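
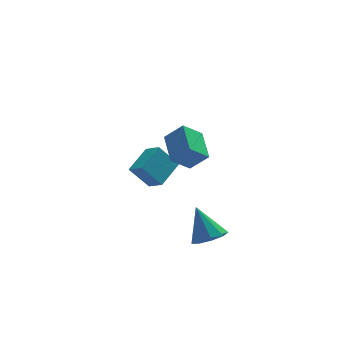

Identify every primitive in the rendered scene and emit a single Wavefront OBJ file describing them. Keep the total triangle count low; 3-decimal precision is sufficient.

v -2.902 -1.716 3.252
v -2.016 -2.099 4.21
v -2.698 0.086 3.782
v -1.812 -0.296 4.74
v -1.828 -1.564 2.32
v -0.942 -1.946 3.278
v -1.624 0.239 2.85
v -0.738 -0.144 3.808
v -1.215 -2.984 -2.177
v -0.724 -2.17 -2.548
v -1.625 -1.956 -0.463
v -1.399 -2.144 -2.725
v -1.987 -2.51 -2.646
v -2.214 -3.098 -2.347
v -1.974 -3.633 -1.969
v -1.379 -3.864 -1.688
v -0.707 -3.683 -1.636
v -0.273 -3.175 -1.837
v -0.28 -2.578 -2.197
v -3.606 3.721 -1.129
v -3.143 2.818 -0.453
v -2.316 4.846 -0.511
v -1.852 3.942 0.166
v -2.608 3.278 -2.406
v -2.144 2.374 -1.729
v -1.317 4.402 -1.787
v -0.854 3.499 -1.111
f 2 4 1
f 5 2 1
f 1 4 3
f 3 5 1
f 2 8 4
f 6 2 5
f 6 8 2
f 4 8 3
f 7 5 3
f 3 8 7
f 7 6 5
f 8 6 7
f 10 9 12
f 10 12 11
f 12 9 13
f 12 13 11
f 13 9 14
f 13 14 11
f 14 9 15
f 14 15 11
f 15 9 16
f 15 16 11
f 16 9 17
f 16 17 11
f 17 9 18
f 17 18 11
f 18 9 19
f 18 19 11
f 19 9 10
f 19 10 11
f 21 23 20
f 24 21 20
f 20 23 22
f 22 24 20
f 21 27 23
f 25 21 24
f 25 27 21
f 23 27 22
f 26 24 22
f 22 27 26
f 26 25 24
f 27 25 26



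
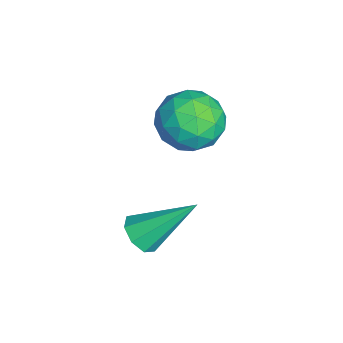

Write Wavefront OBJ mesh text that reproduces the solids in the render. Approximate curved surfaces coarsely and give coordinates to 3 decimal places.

v -0.843 -0.282 -2.057
v -0.287 -0.519 -1.792
v -0.837 1.222 -0.723
v -0.199 -0.189 -2.164
v -0.487 0.087 -2.474
v -0.985 0.147 -2.539
v -1.399 -0.044 -2.322
v -1.488 -0.374 -1.95
v -1.199 -0.65 -1.641
v -0.702 -0.71 -1.575
v -4.551 1.437 0.534
v -3.955 2.092 -0.052
v -3.585 0.108 0.032
v -2.989 0.763 -0.554
v -2.95 0.815 0.506
v -3.547 1.637 0.816
v -3.993 0.563 -0.836
v -4.59 1.385 -0.526
v -3.61 1.552 -0.899
v -2.965 1.707 -0.07
v -4.575 0.493 0.05
v -3.93 0.648 0.879
v -4.338 1.881 0.285
v -3.202 0.319 -0.305
v -3.179 0.349 0.318
v -2.829 0.734 -0.027
v -4.098 1.614 0.795
v -3.747 1.999 0.451
v -3.157 1.248 0.779
v -3.793 0.201 -0.471
v -3.442 0.586 -0.815
v -4.711 1.466 0.007
v -4.361 1.851 -0.338
v -4.383 0.952 -0.799
v -3.785 1.949 -0.557
v -3.217 1.167 -0.852
v -3.807 1.05 -1.018
v -4.158 1.533 -0.836
v -3.406 2.04 -0.07
v -2.838 1.259 -0.365
v -2.815 1.289 0.258
v -3.166 1.772 0.44
v -3.203 1.723 -0.568
v -4.702 0.941 0.345
v -4.134 0.16 0.05
v -4.374 0.428 -0.46
v -4.725 0.911 -0.278
v -4.323 1.033 0.832
v -3.755 0.251 0.537
v -3.382 0.667 0.816
v -3.733 1.15 0.998
v -4.337 0.477 0.548
f 2 1 4
f 2 4 3
f 4 1 5
f 4 5 3
f 5 1 6
f 5 6 3
f 6 1 7
f 6 7 3
f 7 1 8
f 7 8 3
f 8 1 9
f 8 9 3
f 9 1 10
f 9 10 3
f 10 1 2
f 10 2 3
f 11 48 27
f 48 22 51
f 27 51 16
f 48 51 27
f 11 27 23
f 27 16 28
f 23 28 12
f 27 28 23
f 11 23 32
f 23 12 33
f 32 33 18
f 23 33 32
f 11 32 44
f 32 18 47
f 44 47 21
f 32 47 44
f 11 44 48
f 44 21 52
f 48 52 22
f 44 52 48
f 12 28 39
f 28 16 42
f 39 42 20
f 28 42 39
f 16 51 29
f 51 22 50
f 29 50 15
f 51 50 29
f 22 52 49
f 52 21 45
f 49 45 13
f 52 45 49
f 21 47 46
f 47 18 34
f 46 34 17
f 47 34 46
f 18 33 38
f 33 12 35
f 38 35 19
f 33 35 38
f 14 40 26
f 40 20 41
f 26 41 15
f 40 41 26
f 14 26 24
f 26 15 25
f 24 25 13
f 26 25 24
f 14 24 31
f 24 13 30
f 31 30 17
f 24 30 31
f 14 31 36
f 31 17 37
f 36 37 19
f 31 37 36
f 14 36 40
f 36 19 43
f 40 43 20
f 36 43 40
f 15 41 29
f 41 20 42
f 29 42 16
f 41 42 29
f 13 25 49
f 25 15 50
f 49 50 22
f 25 50 49
f 17 30 46
f 30 13 45
f 46 45 21
f 30 45 46
f 19 37 38
f 37 17 34
f 38 34 18
f 37 34 38
f 20 43 39
f 43 19 35
f 39 35 12
f 43 35 39



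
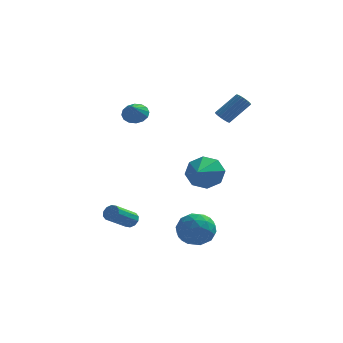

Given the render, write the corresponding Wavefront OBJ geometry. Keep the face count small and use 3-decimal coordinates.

v 0.93 -1.473 0.247
v 1.533 -1.231 1.045
v 0.81 -3.107 0.833
v 0.769 -1.119 1.2
v 0.098 -1.215 0.797
v -0.085 -1.462 0.071
v 0.326 -1.716 -0.552
v 1.091 -1.827 -0.707
v 1.761 -1.731 -0.304
v 1.944 -1.484 0.422
v 0.574 -2.013 -2.55
v 1.39 -2.681 -2.352
v 0.05 -3.039 -3.848
v 0.866 -3.707 -3.65
v 0.059 -3.622 -2.948
v 0.383 -2.988 -2.146
v 1.057 -2.732 -4.054
v 1.381 -2.098 -3.252
v 1.688 -3.125 -3.281
v 1.072 -3.675 -2.598
v 0.368 -2.045 -3.602
v -0.248 -2.595 -2.919
v 1.028 -2.257 -2.337
v 0.412 -3.463 -3.863
v -0.062 -3.413 -3.45
v 0.417 -3.806 -3.334
v 0.436 -2.438 -2.216
v 0.916 -2.83 -2.099
v 0.134 -3.383 -2.45
v 0.524 -2.89 -4.101
v 1.004 -3.282 -3.984
v 1.023 -1.914 -2.866
v 1.502 -2.307 -2.75
v 1.306 -2.337 -3.75
v 1.683 -2.911 -2.767
v 1.375 -3.513 -3.53
v 1.487 -2.941 -3.767
v 1.677 -2.568 -3.296
v 1.32 -3.234 -2.365
v 1.012 -3.837 -3.128
v 0.538 -3.787 -2.715
v 0.729 -3.414 -2.244
v 1.496 -3.495 -2.911
v 0.428 -1.883 -3.072
v 0.12 -2.486 -3.835
v 0.711 -2.306 -3.956
v 0.902 -1.933 -3.485
v 0.065 -2.207 -2.67
v -0.243 -2.809 -3.433
v -0.237 -3.152 -2.904
v -0.047 -2.779 -2.433
v -0.056 -2.225 -3.289
v 1.239 2.144 2.835
v 1.638 2.007 2.567
v 2.621 2.738 3.658
v 2.221 2.876 3.925
v 1.592 2.192 2.484
v 2.575 2.923 3.575
v 1.485 2.369 2.462
v 2.468 3.1 3.553
v 1.336 2.507 2.504
v 2.318 3.238 3.595
v 1.169 2.582 2.604
v 2.152 3.314 3.695
v 1.015 2.582 2.743
v 1.997 3.313 3.834
v 0.899 2.506 2.898
v 1.882 3.237 3.989
v 0.842 2.367 3.042
v 1.825 3.098 4.133
v 0.854 2.19 3.151
v 1.836 2.921 4.241
v 0.932 2.005 3.204
v 1.915 2.736 4.295
v 1.063 1.844 3.194
v 2.046 2.575 4.285
v 1.225 1.735 3.121
v 2.207 2.466 4.212
v 1.389 1.697 2.999
v 2.371 2.428 4.09
v 1.527 1.736 2.849
v 2.509 2.467 3.94
v 1.615 1.846 2.696
v 2.597 2.577 3.787
v -2.877 -1.175 -3.376
v -2.44 -1.433 -3.327
v -3.205 -2.563 -2.436
v -3.643 -2.305 -2.484
v -2.46 -1.23 -3.087
v -3.226 -2.36 -2.196
v -2.64 -1.006 -2.957
v -3.405 -2.135 -2.066
v -2.91 -0.846 -2.987
v -3.675 -1.976 -2.096
v -3.168 -0.812 -3.166
v -3.933 -1.942 -2.274
v -3.315 -0.917 -3.424
v -4.08 -2.047 -2.533
v -3.294 -1.12 -3.664
v -4.06 -2.25 -2.773
v -3.115 -1.345 -3.794
v -3.88 -2.474 -2.903
v -2.845 -1.504 -3.764
v -3.61 -2.634 -2.873
v -2.587 -1.538 -3.586
v -3.352 -2.668 -2.694
v -3.331 2.431 2.783
v -2.641 2.263 2.616
v -3.349 1.649 3.497
v -2.615 2.517 2.894
v -2.781 2.748 3.143
v -3.094 2.894 3.296
v -3.471 2.916 3.31
v -3.811 2.808 3.184
v -4.022 2.6 2.95
v -4.047 2.346 2.671
v -3.881 2.115 2.422
v -3.568 1.969 2.27
v -3.191 1.947 2.255
v -2.852 2.054 2.382
f 2 1 4
f 2 4 3
f 4 1 5
f 4 5 3
f 5 1 6
f 5 6 3
f 6 1 7
f 6 7 3
f 7 1 8
f 7 8 3
f 8 1 9
f 8 9 3
f 9 1 10
f 9 10 3
f 10 1 2
f 10 2 3
f 11 48 27
f 48 22 51
f 27 51 16
f 48 51 27
f 11 27 23
f 27 16 28
f 23 28 12
f 27 28 23
f 11 23 32
f 23 12 33
f 32 33 18
f 23 33 32
f 11 32 44
f 32 18 47
f 44 47 21
f 32 47 44
f 11 44 48
f 44 21 52
f 48 52 22
f 44 52 48
f 12 28 39
f 28 16 42
f 39 42 20
f 28 42 39
f 16 51 29
f 51 22 50
f 29 50 15
f 51 50 29
f 22 52 49
f 52 21 45
f 49 45 13
f 52 45 49
f 21 47 46
f 47 18 34
f 46 34 17
f 47 34 46
f 18 33 38
f 33 12 35
f 38 35 19
f 33 35 38
f 14 40 26
f 40 20 41
f 26 41 15
f 40 41 26
f 14 26 24
f 26 15 25
f 24 25 13
f 26 25 24
f 14 24 31
f 24 13 30
f 31 30 17
f 24 30 31
f 14 31 36
f 31 17 37
f 36 37 19
f 31 37 36
f 14 36 40
f 36 19 43
f 40 43 20
f 36 43 40
f 15 41 29
f 41 20 42
f 29 42 16
f 41 42 29
f 13 25 49
f 25 15 50
f 49 50 22
f 25 50 49
f 17 30 46
f 30 13 45
f 46 45 21
f 30 45 46
f 19 37 38
f 37 17 34
f 38 34 18
f 37 34 38
f 20 43 39
f 43 19 35
f 39 35 12
f 43 35 39
f 54 53 57
f 54 57 55
f 55 57 58
f 55 58 56
f 57 53 59
f 57 59 58
f 58 59 60
f 58 60 56
f 59 53 61
f 59 61 60
f 60 61 62
f 60 62 56
f 61 53 63
f 61 63 62
f 62 63 64
f 62 64 56
f 63 53 65
f 63 65 64
f 64 65 66
f 64 66 56
f 65 53 67
f 65 67 66
f 66 67 68
f 66 68 56
f 67 53 69
f 67 69 68
f 68 69 70
f 68 70 56
f 69 53 71
f 69 71 70
f 70 71 72
f 70 72 56
f 71 53 73
f 71 73 72
f 72 73 74
f 72 74 56
f 73 53 75
f 73 75 74
f 74 75 76
f 74 76 56
f 75 53 77
f 75 77 76
f 76 77 78
f 76 78 56
f 77 53 79
f 77 79 78
f 78 79 80
f 78 80 56
f 79 53 81
f 79 81 80
f 80 81 82
f 80 82 56
f 81 53 83
f 81 83 82
f 82 83 84
f 82 84 56
f 83 53 54
f 83 54 84
f 84 54 55
f 84 55 56
f 86 85 89
f 86 89 87
f 87 89 90
f 87 90 88
f 89 85 91
f 89 91 90
f 90 91 92
f 90 92 88
f 91 85 93
f 91 93 92
f 92 93 94
f 92 94 88
f 93 85 95
f 93 95 94
f 94 95 96
f 94 96 88
f 95 85 97
f 95 97 96
f 96 97 98
f 96 98 88
f 97 85 99
f 97 99 98
f 98 99 100
f 98 100 88
f 99 85 101
f 99 101 100
f 100 101 102
f 100 102 88
f 101 85 103
f 101 103 102
f 102 103 104
f 102 104 88
f 103 85 105
f 103 105 104
f 104 105 106
f 104 106 88
f 105 85 86
f 105 86 106
f 106 86 87
f 106 87 88
f 108 107 110
f 108 110 109
f 110 107 111
f 110 111 109
f 111 107 112
f 111 112 109
f 112 107 113
f 112 113 109
f 113 107 114
f 113 114 109
f 114 107 115
f 114 115 109
f 115 107 116
f 115 116 109
f 116 107 117
f 116 117 109
f 117 107 118
f 117 118 109
f 118 107 119
f 118 119 109
f 119 107 120
f 119 120 109
f 120 107 108
f 120 108 109



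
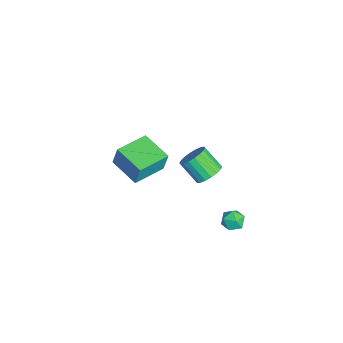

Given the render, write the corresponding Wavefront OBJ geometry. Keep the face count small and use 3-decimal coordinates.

v -2.929 -3.9 -2.911
v -2.804 -3.644 -1.674
v -4.169 -2.407 -3.096
v -4.044 -2.15 -1.858
v -1.536 -2.79 -3.282
v -1.411 -2.533 -2.044
v -2.776 -1.296 -3.466
v -2.651 -1.04 -2.229
v 2.147 0.702 1.44
v 2.573 1.03 1.992
v 1.959 0.245 2.932
v 1.533 -0.082 2.38
v 2.297 1.231 1.98
v 1.682 0.446 2.919
v 1.99 1.328 1.86
v 1.376 0.544 2.8
v 1.715 1.301 1.658
v 1.1 0.517 2.597
v 1.526 1.156 1.412
v 0.911 0.371 2.352
v 1.459 0.92 1.172
v 0.845 0.136 2.112
v 1.529 0.642 0.985
v 0.914 -0.143 1.925
v 1.721 0.375 0.888
v 1.107 -0.41 1.828
v 1.998 0.174 0.901
v 1.383 -0.611 1.84
v 2.304 0.076 1.02
v 1.69 -0.708 1.96
v 2.58 0.103 1.223
v 1.965 -0.681 2.162
v 2.769 0.249 1.468
v 2.154 -0.536 2.408
v 2.835 0.484 1.708
v 2.221 -0.3 2.648
v 2.766 0.763 1.895
v 2.151 -0.022 2.835
v 3.012 2.009 -0.747
v 3.57 2.333 -0.597
v 3.59 1.207 -1.163
v 4.148 1.531 -1.013
v 3.769 1.282 -0.53
v 3.413 1.777 -0.273
v 3.747 1.763 -1.487
v 3.391 2.258 -1.23
v 4.025 2.181 -1.055
v 4.038 1.883 -0.463
v 3.122 1.657 -1.297
v 3.135 1.359 -0.705
f 2 4 1
f 5 2 1
f 1 4 3
f 3 5 1
f 2 8 4
f 6 2 5
f 6 8 2
f 4 8 3
f 7 5 3
f 3 8 7
f 7 6 5
f 8 6 7
f 10 9 13
f 10 13 11
f 11 13 14
f 11 14 12
f 13 9 15
f 13 15 14
f 14 15 16
f 14 16 12
f 15 9 17
f 15 17 16
f 16 17 18
f 16 18 12
f 17 9 19
f 17 19 18
f 18 19 20
f 18 20 12
f 19 9 21
f 19 21 20
f 20 21 22
f 20 22 12
f 21 9 23
f 21 23 22
f 22 23 24
f 22 24 12
f 23 9 25
f 23 25 24
f 24 25 26
f 24 26 12
f 25 9 27
f 25 27 26
f 26 27 28
f 26 28 12
f 27 9 29
f 27 29 28
f 28 29 30
f 28 30 12
f 29 9 31
f 29 31 30
f 30 31 32
f 30 32 12
f 31 9 33
f 31 33 32
f 32 33 34
f 32 34 12
f 33 9 35
f 33 35 34
f 34 35 36
f 34 36 12
f 35 9 37
f 35 37 36
f 36 37 38
f 36 38 12
f 37 9 10
f 37 10 38
f 38 10 11
f 38 11 12
f 39 50 44
f 39 44 40
f 39 40 46
f 39 46 49
f 39 49 50
f 40 44 48
f 44 50 43
f 50 49 41
f 49 46 45
f 46 40 47
f 42 48 43
f 42 43 41
f 42 41 45
f 42 45 47
f 42 47 48
f 43 48 44
f 41 43 50
f 45 41 49
f 47 45 46
f 48 47 40



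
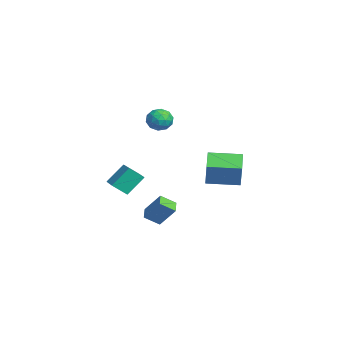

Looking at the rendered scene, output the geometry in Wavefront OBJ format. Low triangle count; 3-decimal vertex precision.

v 1.505 -1.984 3.069
v 1.928 -1.524 3.532
v 2.412 -2.856 3.108
v 2.835 -2.396 3.571
v 2.179 -2.719 3.837
v 1.619 -2.18 3.813
v 2.721 -2.2 2.827
v 2.161 -1.661 2.803
v 2.679 -1.657 3.383
v 2.345 -1.978 4.007
v 1.995 -2.402 2.633
v 1.661 -2.723 3.257
v 1.637 -1.678 3.297
v 2.703 -2.702 3.343
v 2.318 -2.893 3.499
v 2.566 -2.622 3.771
v 1.455 -2.063 3.463
v 1.703 -1.793 3.735
v 1.851 -2.495 3.914
v 2.637 -2.587 2.905
v 2.885 -2.317 3.177
v 1.774 -1.758 2.869
v 2.022 -1.487 3.141
v 2.489 -1.885 2.726
v 2.327 -1.485 3.482
v 2.86 -1.998 3.504
v 2.794 -1.882 3.067
v 2.464 -1.566 3.053
v 2.13 -1.674 3.849
v 2.663 -2.186 3.871
v 2.278 -2.377 4.028
v 1.948 -2.06 4.014
v 2.572 -1.752 3.761
v 1.677 -2.194 2.769
v 2.21 -2.706 2.791
v 2.392 -2.32 2.626
v 2.062 -2.003 2.612
v 1.48 -2.382 3.136
v 2.013 -2.895 3.158
v 1.876 -2.814 3.587
v 1.546 -2.498 3.573
v 1.768 -2.628 2.879
v 0.627 0.673 -1.122
v 1.354 0.579 0.401
v 1.07 2.498 -1.22
v 1.796 2.404 0.303
v 1.804 0.356 -1.703
v 2.53 0.262 -0.18
v 2.246 2.181 -1.801
v 2.973 2.087 -0.278
v 1.263 -4.074 -2.109
v 1.224 -4.892 -1.39
v 1.005 -3.111 -1.029
v 0.966 -3.929 -0.309
v 2.394 -3.971 -1.931
v 2.355 -4.789 -1.211
v 2.136 -3.008 -0.85
v 2.097 -3.826 -0.131
v 1.078 -1.994 -4.915
v 1.035 -2.86 -4.324
v 0.23 -1.796 -4.688
v 0.187 -2.662 -4.096
v 1.573 -1.218 -3.744
v 1.53 -2.084 -3.152
v 0.725 -1.02 -3.516
v 0.682 -1.886 -2.925
f 1 38 17
f 38 12 41
f 17 41 6
f 38 41 17
f 1 17 13
f 17 6 18
f 13 18 2
f 17 18 13
f 1 13 22
f 13 2 23
f 22 23 8
f 13 23 22
f 1 22 34
f 22 8 37
f 34 37 11
f 22 37 34
f 1 34 38
f 34 11 42
f 38 42 12
f 34 42 38
f 2 18 29
f 18 6 32
f 29 32 10
f 18 32 29
f 6 41 19
f 41 12 40
f 19 40 5
f 41 40 19
f 12 42 39
f 42 11 35
f 39 35 3
f 42 35 39
f 11 37 36
f 37 8 24
f 36 24 7
f 37 24 36
f 8 23 28
f 23 2 25
f 28 25 9
f 23 25 28
f 4 30 16
f 30 10 31
f 16 31 5
f 30 31 16
f 4 16 14
f 16 5 15
f 14 15 3
f 16 15 14
f 4 14 21
f 14 3 20
f 21 20 7
f 14 20 21
f 4 21 26
f 21 7 27
f 26 27 9
f 21 27 26
f 4 26 30
f 26 9 33
f 30 33 10
f 26 33 30
f 5 31 19
f 31 10 32
f 19 32 6
f 31 32 19
f 3 15 39
f 15 5 40
f 39 40 12
f 15 40 39
f 7 20 36
f 20 3 35
f 36 35 11
f 20 35 36
f 9 27 28
f 27 7 24
f 28 24 8
f 27 24 28
f 10 33 29
f 33 9 25
f 29 25 2
f 33 25 29
f 44 46 43
f 47 44 43
f 43 46 45
f 45 47 43
f 44 50 46
f 48 44 47
f 48 50 44
f 46 50 45
f 49 47 45
f 45 50 49
f 49 48 47
f 50 48 49
f 52 54 51
f 55 52 51
f 51 54 53
f 53 55 51
f 52 58 54
f 56 52 55
f 56 58 52
f 54 58 53
f 57 55 53
f 53 58 57
f 57 56 55
f 58 56 57
f 60 62 59
f 63 60 59
f 59 62 61
f 61 63 59
f 60 66 62
f 64 60 63
f 64 66 60
f 62 66 61
f 65 63 61
f 61 66 65
f 65 64 63
f 66 64 65



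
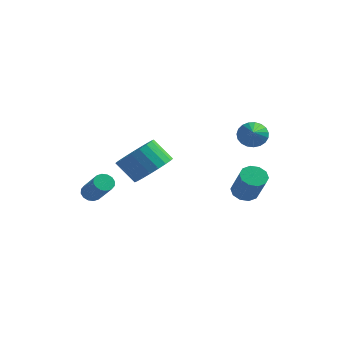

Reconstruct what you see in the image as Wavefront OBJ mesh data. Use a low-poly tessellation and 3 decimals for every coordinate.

v 1.909 3.319 -2.37
v 2.275 2.901 -2.762
v 2.977 2.222 -1.382
v 2.611 2.641 -0.99
v 2.499 3.252 -2.702
v 3.2 2.574 -1.323
v 2.497 3.629 -2.516
v 3.198 2.95 -1.137
v 2.271 3.887 -2.274
v 2.972 3.209 -0.894
v 1.906 3.929 -2.069
v 2.608 3.25 -0.689
v 1.543 3.738 -1.978
v 2.245 3.059 -0.598
v 1.32 3.386 -2.037
v 2.021 2.708 -0.658
v 1.322 3.01 -2.223
v 2.023 2.331 -0.844
v 1.548 2.751 -2.466
v 2.249 2.073 -1.086
v 1.912 2.71 -2.671
v 2.614 2.031 -1.291
v 2.093 3.708 1.095
v 2.704 3.731 0.697
v 2.747 2.052 2.005
v 2.782 3.895 0.94
v 2.74 4.027 1.21
v 2.586 4.104 1.461
v 2.347 4.112 1.648
v 2.064 4.051 1.739
v 1.786 3.93 1.719
v 1.561 3.771 1.591
v 1.429 3.601 1.378
v 1.411 3.45 1.115
v 1.511 3.343 0.849
v 1.711 3.3 0.626
v 1.978 3.327 0.483
v 2.265 3.42 0.447
v 2.522 3.563 0.522
v -3.903 -0.68 -1.865
v -3.496 -0.475 -2.095
v -2.491 -1.176 -0.946
v -2.897 -1.38 -0.715
v -3.573 -0.294 -1.918
v -2.567 -0.995 -0.769
v -3.738 -0.217 -1.727
v -2.732 -0.918 -0.578
v -3.947 -0.264 -1.573
v -2.941 -0.965 -0.423
v -4.144 -0.422 -1.496
v -3.138 -1.123 -0.347
v -4.276 -0.649 -1.519
v -3.271 -1.35 -0.37
v -4.309 -0.884 -1.634
v -3.304 -1.585 -0.485
v -4.233 -1.065 -1.811
v -3.227 -1.766 -0.662
v -4.068 -1.142 -2.002
v -3.062 -1.843 -0.853
v -3.859 -1.095 -2.157
v -2.853 -1.796 -1.007
v -3.662 -0.937 -2.233
v -2.656 -1.638 -1.084
v -3.529 -0.71 -2.21
v -2.524 -1.411 -1.061
v -1.674 1.179 -0.824
v -0.87 1.264 -0.079
v -1.821 1.265 0.949
v -2.626 1.181 0.204
v -0.964 1.703 -0.167
v -1.915 1.704 0.861
v -1.182 2.051 -0.368
v -2.133 2.052 0.659
v -1.484 2.249 -0.649
v -2.435 2.25 0.379
v -1.82 2.261 -0.959
v -2.771 2.262 0.068
v -2.13 2.087 -1.247
v -3.081 2.088 -0.219
v -2.362 1.755 -1.461
v -3.313 1.757 -0.433
v -2.475 1.325 -1.564
v -3.426 1.326 -0.537
v -2.449 0.868 -1.54
v -3.4 0.87 -0.513
v -2.289 0.466 -1.392
v -3.24 0.467 -0.365
v -2.024 0.187 -1.146
v -2.975 0.188 -0.118
v -1.697 0.08 -0.844
v -2.648 0.081 0.184
v -1.367 0.163 -0.538
v -2.318 0.164 0.489
v -1.09 0.421 -0.282
v -2.041 0.422 0.745
v -0.914 0.811 -0.119
v -1.865 0.812 0.908
f 2 1 5
f 2 5 3
f 3 5 6
f 3 6 4
f 5 1 7
f 5 7 6
f 6 7 8
f 6 8 4
f 7 1 9
f 7 9 8
f 8 9 10
f 8 10 4
f 9 1 11
f 9 11 10
f 10 11 12
f 10 12 4
f 11 1 13
f 11 13 12
f 12 13 14
f 12 14 4
f 13 1 15
f 13 15 14
f 14 15 16
f 14 16 4
f 15 1 17
f 15 17 16
f 16 17 18
f 16 18 4
f 17 1 19
f 17 19 18
f 18 19 20
f 18 20 4
f 19 1 21
f 19 21 20
f 20 21 22
f 20 22 4
f 21 1 2
f 21 2 22
f 22 2 3
f 22 3 4
f 24 23 26
f 24 26 25
f 26 23 27
f 26 27 25
f 27 23 28
f 27 28 25
f 28 23 29
f 28 29 25
f 29 23 30
f 29 30 25
f 30 23 31
f 30 31 25
f 31 23 32
f 31 32 25
f 32 23 33
f 32 33 25
f 33 23 34
f 33 34 25
f 34 23 35
f 34 35 25
f 35 23 36
f 35 36 25
f 36 23 37
f 36 37 25
f 37 23 38
f 37 38 25
f 38 23 39
f 38 39 25
f 39 23 24
f 39 24 25
f 41 40 44
f 41 44 42
f 42 44 45
f 42 45 43
f 44 40 46
f 44 46 45
f 45 46 47
f 45 47 43
f 46 40 48
f 46 48 47
f 47 48 49
f 47 49 43
f 48 40 50
f 48 50 49
f 49 50 51
f 49 51 43
f 50 40 52
f 50 52 51
f 51 52 53
f 51 53 43
f 52 40 54
f 52 54 53
f 53 54 55
f 53 55 43
f 54 40 56
f 54 56 55
f 55 56 57
f 55 57 43
f 56 40 58
f 56 58 57
f 57 58 59
f 57 59 43
f 58 40 60
f 58 60 59
f 59 60 61
f 59 61 43
f 60 40 62
f 60 62 61
f 61 62 63
f 61 63 43
f 62 40 64
f 62 64 63
f 63 64 65
f 63 65 43
f 64 40 41
f 64 41 65
f 65 41 42
f 65 42 43
f 67 66 70
f 67 70 68
f 68 70 71
f 68 71 69
f 70 66 72
f 70 72 71
f 71 72 73
f 71 73 69
f 72 66 74
f 72 74 73
f 73 74 75
f 73 75 69
f 74 66 76
f 74 76 75
f 75 76 77
f 75 77 69
f 76 66 78
f 76 78 77
f 77 78 79
f 77 79 69
f 78 66 80
f 78 80 79
f 79 80 81
f 79 81 69
f 80 66 82
f 80 82 81
f 81 82 83
f 81 83 69
f 82 66 84
f 82 84 83
f 83 84 85
f 83 85 69
f 84 66 86
f 84 86 85
f 85 86 87
f 85 87 69
f 86 66 88
f 86 88 87
f 87 88 89
f 87 89 69
f 88 66 90
f 88 90 89
f 89 90 91
f 89 91 69
f 90 66 92
f 90 92 91
f 91 92 93
f 91 93 69
f 92 66 94
f 92 94 93
f 93 94 95
f 93 95 69
f 94 66 96
f 94 96 95
f 95 96 97
f 95 97 69
f 96 66 67
f 96 67 97
f 97 67 68
f 97 68 69



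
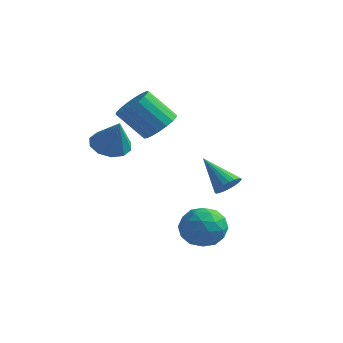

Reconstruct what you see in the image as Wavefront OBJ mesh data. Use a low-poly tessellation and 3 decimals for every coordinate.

v 1.584 0.985 -2.474
v 2.681 0.789 -2.322
v 1.379 -0.689 -3.158
v 2.476 -0.885 -3.006
v 1.794 -0.787 -2.117
v 1.921 0.248 -1.694
v 2.139 -0.148 -3.786
v 2.266 0.887 -3.363
v 3.024 0.089 -3.133
v 2.811 -0.306 -2.102
v 1.249 0.406 -3.378
v 1.036 0.011 -2.347
v 2.151 1.034 -2.338
v 1.909 -0.934 -3.142
v 1.509 -0.877 -2.619
v 2.154 -0.992 -2.53
v 1.704 0.716 -1.969
v 2.349 0.601 -1.88
v 1.827 -0.326 -1.759
v 1.711 -0.501 -3.6
v 2.356 -0.616 -3.511
v 1.906 1.092 -2.95
v 2.551 0.977 -2.861
v 2.233 0.426 -3.721
v 2.997 0.507 -2.726
v 2.877 -0.477 -3.128
v 2.679 -0.043 -3.586
v 2.753 0.565 -3.337
v 2.872 0.275 -2.119
v 2.751 -0.709 -2.521
v 2.351 -0.652 -1.999
v 2.425 -0.043 -1.75
v 3.074 -0.137 -2.596
v 1.309 0.809 -2.959
v 1.188 -0.175 -3.361
v 1.635 0.143 -3.73
v 1.709 0.752 -3.481
v 1.183 0.577 -2.352
v 1.063 -0.407 -2.754
v 1.307 -0.465 -2.143
v 1.381 0.143 -1.894
v 0.986 0.237 -2.884
v -1.82 2.899 1.411
v -1.335 3.491 2.023
v -2.515 3.014 3.42
v -3 2.421 2.809
v -1.64 3.754 1.855
v -2.82 3.276 3.252
v -1.981 3.847 1.599
v -3.161 3.37 2.997
v -2.29 3.752 1.306
v -3.47 3.275 2.704
v -2.506 3.488 1.034
v -3.685 3.011 2.431
v -2.586 3.108 0.836
v -3.765 2.631 2.234
v -2.514 2.686 0.753
v -3.694 2.209 2.15
v -2.305 2.306 0.8
v -3.485 1.829 2.197
v -2 2.044 0.968
v -3.18 1.566 2.365
v -1.659 1.95 1.223
v -2.839 1.473 2.621
v -1.35 2.045 1.516
v -2.53 1.568 2.914
v -1.135 2.309 1.789
v -2.314 1.832 3.186
v -1.055 2.689 1.986
v -2.234 2.212 3.384
v -1.126 3.111 2.07
v -2.306 2.634 3.467
v 3.049 0.378 -0.175
v 3.449 0.206 0.348
v 1.631 0.702 1.015
v 3.495 0.485 0.327
v 3.464 0.744 0.219
v 3.362 0.941 0.044
v 3.205 1.04 -0.17
v 3.021 1.024 -0.385
v 2.843 0.897 -0.563
v 2.7 0.68 -0.674
v 2.617 0.411 -0.699
v 2.609 0.136 -0.634
v 2.677 -0.097 -0.489
v 2.81 -0.248 -0.29
v 2.984 -0.291 -0.071
v 3.169 -0.218 0.13
v 3.333 -0.042 0.278
v -2.669 0.129 1.141
v -2.176 -0.576 0.716
v -1.911 -0.269 2.679
v -1.851 -0.081 0.684
v -1.838 0.495 0.827
v -2.143 0.931 1.09
v -2.648 1.061 1.372
v -3.161 0.835 1.566
v -3.486 0.339 1.598
v -3.499 -0.237 1.455
v -3.194 -0.673 1.192
v -2.689 -0.802 0.91
f 1 38 17
f 38 12 41
f 17 41 6
f 38 41 17
f 1 17 13
f 17 6 18
f 13 18 2
f 17 18 13
f 1 13 22
f 13 2 23
f 22 23 8
f 13 23 22
f 1 22 34
f 22 8 37
f 34 37 11
f 22 37 34
f 1 34 38
f 34 11 42
f 38 42 12
f 34 42 38
f 2 18 29
f 18 6 32
f 29 32 10
f 18 32 29
f 6 41 19
f 41 12 40
f 19 40 5
f 41 40 19
f 12 42 39
f 42 11 35
f 39 35 3
f 42 35 39
f 11 37 36
f 37 8 24
f 36 24 7
f 37 24 36
f 8 23 28
f 23 2 25
f 28 25 9
f 23 25 28
f 4 30 16
f 30 10 31
f 16 31 5
f 30 31 16
f 4 16 14
f 16 5 15
f 14 15 3
f 16 15 14
f 4 14 21
f 14 3 20
f 21 20 7
f 14 20 21
f 4 21 26
f 21 7 27
f 26 27 9
f 21 27 26
f 4 26 30
f 26 9 33
f 30 33 10
f 26 33 30
f 5 31 19
f 31 10 32
f 19 32 6
f 31 32 19
f 3 15 39
f 15 5 40
f 39 40 12
f 15 40 39
f 7 20 36
f 20 3 35
f 36 35 11
f 20 35 36
f 9 27 28
f 27 7 24
f 28 24 8
f 27 24 28
f 10 33 29
f 33 9 25
f 29 25 2
f 33 25 29
f 44 43 47
f 44 47 45
f 45 47 48
f 45 48 46
f 47 43 49
f 47 49 48
f 48 49 50
f 48 50 46
f 49 43 51
f 49 51 50
f 50 51 52
f 50 52 46
f 51 43 53
f 51 53 52
f 52 53 54
f 52 54 46
f 53 43 55
f 53 55 54
f 54 55 56
f 54 56 46
f 55 43 57
f 55 57 56
f 56 57 58
f 56 58 46
f 57 43 59
f 57 59 58
f 58 59 60
f 58 60 46
f 59 43 61
f 59 61 60
f 60 61 62
f 60 62 46
f 61 43 63
f 61 63 62
f 62 63 64
f 62 64 46
f 63 43 65
f 63 65 64
f 64 65 66
f 64 66 46
f 65 43 67
f 65 67 66
f 66 67 68
f 66 68 46
f 67 43 69
f 67 69 68
f 68 69 70
f 68 70 46
f 69 43 71
f 69 71 70
f 70 71 72
f 70 72 46
f 71 43 44
f 71 44 72
f 72 44 45
f 72 45 46
f 74 73 76
f 74 76 75
f 76 73 77
f 76 77 75
f 77 73 78
f 77 78 75
f 78 73 79
f 78 79 75
f 79 73 80
f 79 80 75
f 80 73 81
f 80 81 75
f 81 73 82
f 81 82 75
f 82 73 83
f 82 83 75
f 83 73 84
f 83 84 75
f 84 73 85
f 84 85 75
f 85 73 86
f 85 86 75
f 86 73 87
f 86 87 75
f 87 73 88
f 87 88 75
f 88 73 89
f 88 89 75
f 89 73 74
f 89 74 75
f 91 90 93
f 91 93 92
f 93 90 94
f 93 94 92
f 94 90 95
f 94 95 92
f 95 90 96
f 95 96 92
f 96 90 97
f 96 97 92
f 97 90 98
f 97 98 92
f 98 90 99
f 98 99 92
f 99 90 100
f 99 100 92
f 100 90 101
f 100 101 92
f 101 90 91
f 101 91 92



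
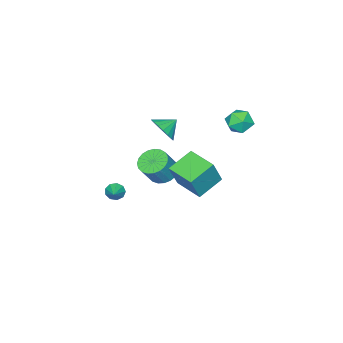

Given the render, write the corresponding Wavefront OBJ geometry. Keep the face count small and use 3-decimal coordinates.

v 0.455 -1.423 1.783
v 0.879 -1.635 2.572
v -0.375 -1.097 2.317
v 0.992 -1.246 2.51
v 0.998 -0.893 2.303
v 0.897 -0.644 1.994
v 0.708 -0.55 1.643
v 0.47 -0.628 1.32
v 0.228 -0.864 1.088
v 0.032 -1.211 0.994
v -0.081 -1.6 1.057
v -0.087 -1.954 1.263
v 0.014 -2.202 1.572
v 0.202 -2.297 1.923
v 0.441 -2.218 2.246
v 0.682 -1.982 2.478
v 2.785 -2.783 -2.605
v 3.126 -2.861 -3.055
v 3.535 -2.217 -2.135
v 2.913 -2.539 -3.103
v 2.64 -2.331 -2.919
v 2.435 -2.334 -2.587
v 2.394 -2.548 -2.264
v 2.536 -2.872 -2.1
v 2.795 -3.154 -2.172
v 3.05 -3.263 -2.447
v 3.18 -3.147 -2.795
v -2.406 -3.802 -4.485
v -1.74 -4.292 -4.932
v -0.888 -4.348 -3.603
v -1.554 -3.858 -3.155
v -1.623 -3.923 -4.991
v -0.772 -3.979 -3.662
v -1.642 -3.534 -4.963
v -0.79 -3.59 -3.633
v -1.793 -3.191 -4.852
v -0.941 -3.247 -3.522
v -2.05 -2.953 -4.677
v -1.198 -3.01 -3.347
v -2.368 -2.863 -4.469
v -1.517 -2.919 -3.14
v -2.693 -2.935 -4.264
v -1.841 -2.991 -2.935
v -2.968 -3.156 -4.097
v -2.117 -3.212 -2.768
v -3.146 -3.49 -3.997
v -2.295 -3.546 -2.668
v -3.196 -3.877 -3.982
v -2.345 -3.933 -2.652
v -3.11 -4.251 -4.053
v -2.258 -4.307 -2.723
v -2.901 -4.548 -4.199
v -2.049 -4.604 -2.869
v -2.607 -4.716 -4.394
v -1.755 -4.772 -3.065
v -2.278 -4.725 -4.606
v -1.426 -4.781 -3.276
v -1.971 -4.575 -4.796
v -1.12 -4.631 -3.466
v -1.837 2.554 2.408
v -1.065 2.839 2.697
v -1.955 1.721 3.543
v -1.183 2.006 3.832
v -1.87 2.545 3.82
v -1.796 3.059 3.119
v -1.224 1.501 3.121
v -1.15 2.015 2.42
v -0.685 2.188 3.138
v -1.085 2.833 3.57
v -1.935 1.727 2.67
v -2.335 2.372 3.102
v 2.087 2.515 1.767
v 2.756 2.481 3.286
v 2.365 4.21 1.682
v 3.034 4.177 3.201
v 3.546 2.243 1.119
v 4.215 2.21 2.638
v 3.824 3.939 1.034
v 4.493 3.905 2.553
f 2 1 4
f 2 4 3
f 4 1 5
f 4 5 3
f 5 1 6
f 5 6 3
f 6 1 7
f 6 7 3
f 7 1 8
f 7 8 3
f 8 1 9
f 8 9 3
f 9 1 10
f 9 10 3
f 10 1 11
f 10 11 3
f 11 1 12
f 11 12 3
f 12 1 13
f 12 13 3
f 13 1 14
f 13 14 3
f 14 1 15
f 14 15 3
f 15 1 16
f 15 16 3
f 16 1 2
f 16 2 3
f 18 17 20
f 18 20 19
f 20 17 21
f 20 21 19
f 21 17 22
f 21 22 19
f 22 17 23
f 22 23 19
f 23 17 24
f 23 24 19
f 24 17 25
f 24 25 19
f 25 17 26
f 25 26 19
f 26 17 27
f 26 27 19
f 27 17 18
f 27 18 19
f 29 28 32
f 29 32 30
f 30 32 33
f 30 33 31
f 32 28 34
f 32 34 33
f 33 34 35
f 33 35 31
f 34 28 36
f 34 36 35
f 35 36 37
f 35 37 31
f 36 28 38
f 36 38 37
f 37 38 39
f 37 39 31
f 38 28 40
f 38 40 39
f 39 40 41
f 39 41 31
f 40 28 42
f 40 42 41
f 41 42 43
f 41 43 31
f 42 28 44
f 42 44 43
f 43 44 45
f 43 45 31
f 44 28 46
f 44 46 45
f 45 46 47
f 45 47 31
f 46 28 48
f 46 48 47
f 47 48 49
f 47 49 31
f 48 28 50
f 48 50 49
f 49 50 51
f 49 51 31
f 50 28 52
f 50 52 51
f 51 52 53
f 51 53 31
f 52 28 54
f 52 54 53
f 53 54 55
f 53 55 31
f 54 28 56
f 54 56 55
f 55 56 57
f 55 57 31
f 56 28 58
f 56 58 57
f 57 58 59
f 57 59 31
f 58 28 29
f 58 29 59
f 59 29 30
f 59 30 31
f 60 71 65
f 60 65 61
f 60 61 67
f 60 67 70
f 60 70 71
f 61 65 69
f 65 71 64
f 71 70 62
f 70 67 66
f 67 61 68
f 63 69 64
f 63 64 62
f 63 62 66
f 63 66 68
f 63 68 69
f 64 69 65
f 62 64 71
f 66 62 70
f 68 66 67
f 69 68 61
f 73 75 72
f 76 73 72
f 72 75 74
f 74 76 72
f 73 79 75
f 77 73 76
f 77 79 73
f 75 79 74
f 78 76 74
f 74 79 78
f 78 77 76
f 79 77 78



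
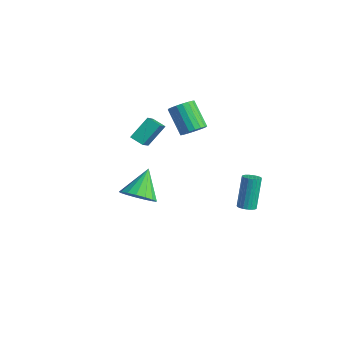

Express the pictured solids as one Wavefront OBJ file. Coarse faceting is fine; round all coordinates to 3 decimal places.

v -0.337 0.827 1.664
v 0.137 1.194 2.115
v -1.128 1.32 3.346
v -1.603 0.953 2.896
v -0.007 1.441 1.942
v -1.272 1.566 3.173
v -0.216 1.566 1.714
v -1.481 1.691 2.945
v -0.449 1.544 1.476
v -1.715 1.67 2.707
v -0.66 1.381 1.276
v -1.926 1.507 2.507
v -0.808 1.108 1.152
v -2.073 1.234 2.383
v -0.862 0.78 1.13
v -2.127 0.905 2.361
v -0.812 0.46 1.214
v -2.077 0.586 2.445
v -0.668 0.214 1.387
v -1.933 0.339 2.618
v -0.459 0.089 1.615
v -1.724 0.214 2.846
v -0.225 0.11 1.853
v -1.491 0.236 3.084
v -0.014 0.273 2.053
v -1.28 0.399 3.284
v 0.133 0.546 2.177
v -1.132 0.672 3.408
v 0.187 0.875 2.199
v -1.078 1 3.43
v 2.064 2.524 -3.832
v 2.571 2.65 -3.745
v 2.083 3.362 -1.94
v 1.576 3.236 -2.028
v 2.494 2.834 -3.838
v 2.006 3.546 -2.034
v 2.342 2.964 -3.931
v 1.854 3.676 -2.126
v 2.142 3.019 -4.006
v 1.655 3.73 -2.202
v 1.929 2.987 -4.051
v 1.441 3.699 -2.247
v 1.739 2.876 -4.059
v 1.251 3.588 -2.255
v 1.605 2.704 -4.027
v 1.117 3.416 -2.223
v 1.551 2.501 -3.962
v 1.063 3.212 -2.157
v 1.585 2.302 -3.874
v 1.097 3.013 -2.07
v 1.702 2.141 -3.779
v 1.214 2.853 -1.975
v 1.882 2.046 -3.693
v 1.394 2.758 -1.889
v 2.093 2.035 -3.631
v 1.605 2.746 -1.827
v 2.299 2.107 -3.604
v 1.811 2.819 -1.8
v 2.465 2.252 -3.617
v 1.977 2.964 -1.812
v 2.561 2.444 -3.666
v 2.073 3.156 -1.862
v 1.62 -4.189 0.097
v 2.554 -3.954 0.368
v 0.98 -3.051 1.323
v 2.452 -3.639 0.022
v 2.16 -3.45 -0.306
v 1.744 -3.43 -0.542
v 1.3 -3.584 -0.632
v 0.929 -3.876 -0.554
v 0.716 -4.24 -0.327
v 0.711 -4.592 -0.003
v 0.914 -4.852 0.344
v 1.278 -4.96 0.635
v 1.721 -4.891 0.802
v 2.141 -4.661 0.808
v 2.442 -4.323 0.652
v -1.422 -2.454 2.008
v -1.426 -1.337 3.024
v -2.478 -1.336 0.776
v -2.482 -0.219 1.792
v -0.738 -2.161 1.688
v -0.742 -1.044 2.704
v -1.794 -1.043 0.456
v -1.798 0.074 1.472
f 2 1 5
f 2 5 3
f 3 5 6
f 3 6 4
f 5 1 7
f 5 7 6
f 6 7 8
f 6 8 4
f 7 1 9
f 7 9 8
f 8 9 10
f 8 10 4
f 9 1 11
f 9 11 10
f 10 11 12
f 10 12 4
f 11 1 13
f 11 13 12
f 12 13 14
f 12 14 4
f 13 1 15
f 13 15 14
f 14 15 16
f 14 16 4
f 15 1 17
f 15 17 16
f 16 17 18
f 16 18 4
f 17 1 19
f 17 19 18
f 18 19 20
f 18 20 4
f 19 1 21
f 19 21 20
f 20 21 22
f 20 22 4
f 21 1 23
f 21 23 22
f 22 23 24
f 22 24 4
f 23 1 25
f 23 25 24
f 24 25 26
f 24 26 4
f 25 1 27
f 25 27 26
f 26 27 28
f 26 28 4
f 27 1 29
f 27 29 28
f 28 29 30
f 28 30 4
f 29 1 2
f 29 2 30
f 30 2 3
f 30 3 4
f 32 31 35
f 32 35 33
f 33 35 36
f 33 36 34
f 35 31 37
f 35 37 36
f 36 37 38
f 36 38 34
f 37 31 39
f 37 39 38
f 38 39 40
f 38 40 34
f 39 31 41
f 39 41 40
f 40 41 42
f 40 42 34
f 41 31 43
f 41 43 42
f 42 43 44
f 42 44 34
f 43 31 45
f 43 45 44
f 44 45 46
f 44 46 34
f 45 31 47
f 45 47 46
f 46 47 48
f 46 48 34
f 47 31 49
f 47 49 48
f 48 49 50
f 48 50 34
f 49 31 51
f 49 51 50
f 50 51 52
f 50 52 34
f 51 31 53
f 51 53 52
f 52 53 54
f 52 54 34
f 53 31 55
f 53 55 54
f 54 55 56
f 54 56 34
f 55 31 57
f 55 57 56
f 56 57 58
f 56 58 34
f 57 31 59
f 57 59 58
f 58 59 60
f 58 60 34
f 59 31 61
f 59 61 60
f 60 61 62
f 60 62 34
f 61 31 32
f 61 32 62
f 62 32 33
f 62 33 34
f 64 63 66
f 64 66 65
f 66 63 67
f 66 67 65
f 67 63 68
f 67 68 65
f 68 63 69
f 68 69 65
f 69 63 70
f 69 70 65
f 70 63 71
f 70 71 65
f 71 63 72
f 71 72 65
f 72 63 73
f 72 73 65
f 73 63 74
f 73 74 65
f 74 63 75
f 74 75 65
f 75 63 76
f 75 76 65
f 76 63 77
f 76 77 65
f 77 63 64
f 77 64 65
f 79 81 78
f 82 79 78
f 78 81 80
f 80 82 78
f 79 85 81
f 83 79 82
f 83 85 79
f 81 85 80
f 84 82 80
f 80 85 84
f 84 83 82
f 85 83 84



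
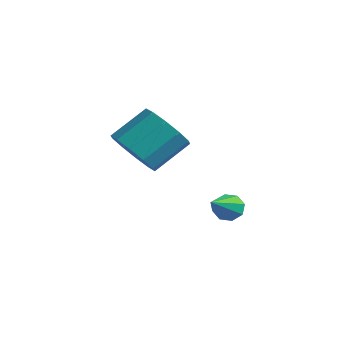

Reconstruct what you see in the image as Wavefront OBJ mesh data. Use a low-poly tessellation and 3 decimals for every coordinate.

v -0.834 1.185 -0.565
v -0.285 1.547 -1.209
v 0.002 2.658 -0.339
v -0.546 2.295 0.305
v -0.811 1.748 -1.292
v -0.523 2.859 -0.422
v -1.345 1.734 -1.098
v -1.058 2.845 -0.228
v -1.684 1.51 -0.7
v -1.396 2.621 0.17
v -1.698 1.161 -0.25
v -1.411 2.272 0.62
v -1.382 0.822 0.079
v -1.095 1.933 0.949
v -0.857 0.621 0.162
v -0.569 1.732 1.032
v -0.322 0.635 -0.032
v -0.035 1.746 0.838
v 0.016 0.859 -0.43
v 0.304 1.97 0.44
v 0.031 1.208 -0.88
v 0.318 2.319 -0.01
v 0.088 4.152 -3.475
v 0.568 4.276 -3.632
v 0.752 2.788 -2.525
v 0.466 4.461 -3.295
v 0.142 4.465 -3.064
v -0.213 4.286 -3.073
v -0.392 4.028 -3.318
v -0.289 3.843 -3.655
v 0.034 3.839 -3.887
v 0.389 4.018 -3.877
f 2 1 5
f 2 5 3
f 3 5 6
f 3 6 4
f 5 1 7
f 5 7 6
f 6 7 8
f 6 8 4
f 7 1 9
f 7 9 8
f 8 9 10
f 8 10 4
f 9 1 11
f 9 11 10
f 10 11 12
f 10 12 4
f 11 1 13
f 11 13 12
f 12 13 14
f 12 14 4
f 13 1 15
f 13 15 14
f 14 15 16
f 14 16 4
f 15 1 17
f 15 17 16
f 16 17 18
f 16 18 4
f 17 1 19
f 17 19 18
f 18 19 20
f 18 20 4
f 19 1 21
f 19 21 20
f 20 21 22
f 20 22 4
f 21 1 2
f 21 2 22
f 22 2 3
f 22 3 4
f 24 23 26
f 24 26 25
f 26 23 27
f 26 27 25
f 27 23 28
f 27 28 25
f 28 23 29
f 28 29 25
f 29 23 30
f 29 30 25
f 30 23 31
f 30 31 25
f 31 23 32
f 31 32 25
f 32 23 24
f 32 24 25



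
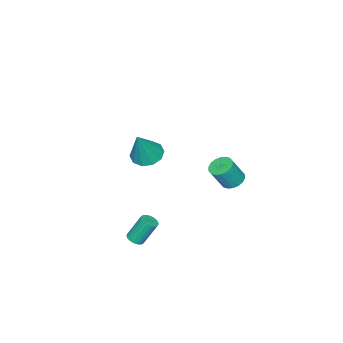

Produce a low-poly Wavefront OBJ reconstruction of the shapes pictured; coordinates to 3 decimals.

v -3.741 0.104 -4.013
v -3.176 0.534 -4.18
v -2.513 0.187 -2.834
v -3.079 -0.244 -2.667
v -3.379 0.737 -4.028
v -2.716 0.39 -2.682
v -3.654 0.815 -3.873
v -2.991 0.467 -2.527
v -3.946 0.751 -3.745
v -3.283 0.404 -2.399
v -4.197 0.56 -3.671
v -3.535 0.212 -2.325
v -4.359 0.278 -3.664
v -3.696 -0.07 -2.318
v -4.398 -0.039 -3.727
v -3.735 -0.386 -2.381
v -4.307 -0.327 -3.846
v -3.644 -0.674 -2.5
v -4.104 -0.53 -3.998
v -3.441 -0.877 -2.652
v -3.829 -0.607 -4.153
v -3.166 -0.955 -2.807
v -3.537 -0.544 -4.281
v -2.874 -0.891 -2.935
v -3.285 -0.352 -4.355
v -2.623 -0.7 -3.009
v -3.124 -0.07 -4.362
v -2.461 -0.418 -3.016
v -3.085 0.246 -4.299
v -2.422 -0.101 -2.953
v 3.867 -0.591 -4.394
v 4.287 -0.779 -4.174
v 3.813 -0.217 -2.787
v 3.393 -0.029 -3.006
v 4.35 -0.584 -4.231
v 3.876 -0.023 -2.844
v 4.33 -0.391 -4.316
v 3.856 0.17 -2.929
v 4.229 -0.233 -4.415
v 3.755 0.329 -3.028
v 4.066 -0.136 -4.51
v 3.592 0.426 -3.122
v 3.868 -0.118 -4.585
v 3.395 0.444 -3.197
v 3.671 -0.182 -4.626
v 3.197 0.38 -3.239
v 3.507 -0.316 -4.628
v 3.033 0.245 -3.241
v 3.405 -0.498 -4.589
v 2.931 0.063 -3.202
v 3.383 -0.696 -4.516
v 2.909 -0.135 -3.129
v 3.445 -0.876 -4.422
v 2.971 -0.314 -3.035
v 3.58 -1.006 -4.323
v 3.106 -0.445 -2.936
v 3.764 -1.065 -4.237
v 3.291 -0.503 -2.849
v 3.967 -1.042 -4.177
v 3.493 -0.48 -2.79
v 4.151 -0.94 -4.155
v 3.678 -0.379 -2.768
v 1.385 -1.738 0.271
v 2.161 -1.451 -0.132
v 2.315 -1.642 2.129
v 1.851 -0.993 -0.001
v 1.363 -0.819 0.234
v 0.884 -0.997 0.483
v 0.596 -1.458 0.651
v 0.61 -2.026 0.673
v 0.92 -2.484 0.542
v 1.408 -2.657 0.307
v 1.887 -2.48 0.058
v 2.175 -2.019 -0.109
f 2 1 5
f 2 5 3
f 3 5 6
f 3 6 4
f 5 1 7
f 5 7 6
f 6 7 8
f 6 8 4
f 7 1 9
f 7 9 8
f 8 9 10
f 8 10 4
f 9 1 11
f 9 11 10
f 10 11 12
f 10 12 4
f 11 1 13
f 11 13 12
f 12 13 14
f 12 14 4
f 13 1 15
f 13 15 14
f 14 15 16
f 14 16 4
f 15 1 17
f 15 17 16
f 16 17 18
f 16 18 4
f 17 1 19
f 17 19 18
f 18 19 20
f 18 20 4
f 19 1 21
f 19 21 20
f 20 21 22
f 20 22 4
f 21 1 23
f 21 23 22
f 22 23 24
f 22 24 4
f 23 1 25
f 23 25 24
f 24 25 26
f 24 26 4
f 25 1 27
f 25 27 26
f 26 27 28
f 26 28 4
f 27 1 29
f 27 29 28
f 28 29 30
f 28 30 4
f 29 1 2
f 29 2 30
f 30 2 3
f 30 3 4
f 32 31 35
f 32 35 33
f 33 35 36
f 33 36 34
f 35 31 37
f 35 37 36
f 36 37 38
f 36 38 34
f 37 31 39
f 37 39 38
f 38 39 40
f 38 40 34
f 39 31 41
f 39 41 40
f 40 41 42
f 40 42 34
f 41 31 43
f 41 43 42
f 42 43 44
f 42 44 34
f 43 31 45
f 43 45 44
f 44 45 46
f 44 46 34
f 45 31 47
f 45 47 46
f 46 47 48
f 46 48 34
f 47 31 49
f 47 49 48
f 48 49 50
f 48 50 34
f 49 31 51
f 49 51 50
f 50 51 52
f 50 52 34
f 51 31 53
f 51 53 52
f 52 53 54
f 52 54 34
f 53 31 55
f 53 55 54
f 54 55 56
f 54 56 34
f 55 31 57
f 55 57 56
f 56 57 58
f 56 58 34
f 57 31 59
f 57 59 58
f 58 59 60
f 58 60 34
f 59 31 61
f 59 61 60
f 60 61 62
f 60 62 34
f 61 31 32
f 61 32 62
f 62 32 33
f 62 33 34
f 64 63 66
f 64 66 65
f 66 63 67
f 66 67 65
f 67 63 68
f 67 68 65
f 68 63 69
f 68 69 65
f 69 63 70
f 69 70 65
f 70 63 71
f 70 71 65
f 71 63 72
f 71 72 65
f 72 63 73
f 72 73 65
f 73 63 74
f 73 74 65
f 74 63 64
f 74 64 65



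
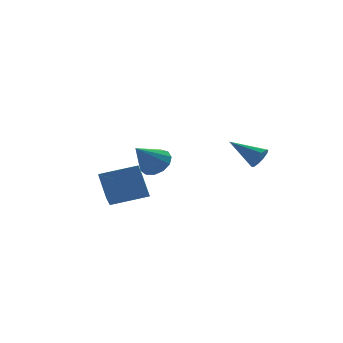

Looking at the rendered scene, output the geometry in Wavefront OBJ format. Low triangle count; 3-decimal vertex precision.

v 4.039 -4.096 1.597
v 4.504 -3.927 2.063
v 2.801 -2.964 2.423
v 4.538 -3.657 1.743
v 4.38 -3.555 1.367
v 4.092 -3.659 1.079
v 3.784 -3.931 0.989
v 3.573 -4.265 1.131
v 3.54 -4.535 1.451
v 3.698 -4.637 1.827
v 3.985 -4.533 2.115
v 4.293 -4.262 2.205
v -0.21 0.046 0.194
v 0.201 0.601 0.846
v -1.39 -0.646 1.526
v -0.202 0.886 0.638
v -0.607 0.904 0.289
v -0.886 0.65 -0.091
v -0.951 0.205 -0.38
v -0.78 -0.291 -0.487
v -0.429 -0.68 -0.378
v -0.008 -0.838 -0.087
v 0.349 -0.715 0.292
v 0.528 -0.351 0.641
v 0.473 0.14 0.847
v -3.597 -4.008 -0.363
v -3.766 -2.963 0.823
v -3.172 -2.798 -1.369
v -3.342 -1.753 -0.183
v -1.658 -4.267 0.143
v -1.828 -3.222 1.329
v -1.234 -3.057 -0.863
v -1.403 -2.012 0.323
f 2 1 4
f 2 4 3
f 4 1 5
f 4 5 3
f 5 1 6
f 5 6 3
f 6 1 7
f 6 7 3
f 7 1 8
f 7 8 3
f 8 1 9
f 8 9 3
f 9 1 10
f 9 10 3
f 10 1 11
f 10 11 3
f 11 1 12
f 11 12 3
f 12 1 2
f 12 2 3
f 14 13 16
f 14 16 15
f 16 13 17
f 16 17 15
f 17 13 18
f 17 18 15
f 18 13 19
f 18 19 15
f 19 13 20
f 19 20 15
f 20 13 21
f 20 21 15
f 21 13 22
f 21 22 15
f 22 13 23
f 22 23 15
f 23 13 24
f 23 24 15
f 24 13 25
f 24 25 15
f 25 13 14
f 25 14 15
f 27 29 26
f 30 27 26
f 26 29 28
f 28 30 26
f 27 33 29
f 31 27 30
f 31 33 27
f 29 33 28
f 32 30 28
f 28 33 32
f 32 31 30
f 33 31 32



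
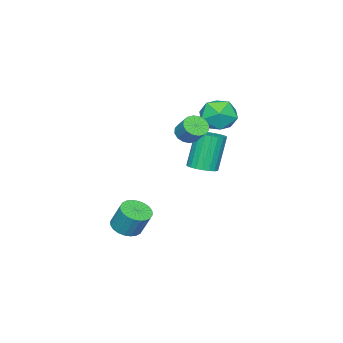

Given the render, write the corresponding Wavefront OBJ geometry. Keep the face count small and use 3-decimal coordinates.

v 1.486 -4.065 -4.394
v 2.265 -4.237 -4.338
v 2.313 -3.606 -3.089
v 1.534 -3.435 -3.146
v 2.274 -3.959 -4.479
v 2.322 -3.328 -3.23
v 2.163 -3.697 -4.607
v 2.212 -3.066 -3.358
v 1.949 -3.491 -4.703
v 1.998 -2.86 -3.454
v 1.665 -3.372 -4.752
v 1.713 -2.741 -3.503
v 1.353 -3.359 -4.746
v 1.401 -2.728 -3.497
v 1.061 -3.454 -4.687
v 1.11 -2.823 -3.438
v 0.834 -3.641 -4.584
v 0.883 -3.011 -3.335
v 0.707 -3.894 -4.451
v 0.755 -3.263 -3.202
v 0.698 -4.172 -4.31
v 0.746 -3.541 -3.061
v 0.808 -4.434 -4.182
v 0.857 -3.803 -2.933
v 1.022 -4.64 -4.086
v 1.071 -4.009 -2.837
v 1.307 -4.759 -4.037
v 1.355 -4.128 -2.788
v 1.619 -4.772 -4.043
v 1.667 -4.141 -2.794
v 1.91 -4.677 -4.102
v 1.959 -4.046 -2.853
v 2.137 -4.489 -4.205
v 2.186 -3.859 -2.956
v 0.129 -1.571 1.836
v 0.656 -1.426 1.505
v 0.939 -0.744 2.252
v 0.411 -0.889 2.584
v 0.427 -1.213 1.397
v 0.709 -0.531 2.144
v 0.117 -1.096 1.408
v 0.399 -0.414 2.155
v -0.19 -1.106 1.533
v 0.093 -0.424 2.28
v -0.411 -1.241 1.739
v -0.128 -0.559 2.487
v -0.488 -1.464 1.972
v -0.205 -0.782 2.719
v -0.399 -1.716 2.168
v -0.116 -1.034 2.915
v -0.169 -1.929 2.276
v 0.113 -1.247 3.023
v 0.141 -2.046 2.265
v 0.423 -1.364 3.012
v 0.447 -2.036 2.14
v 0.73 -1.354 2.887
v 0.668 -1.901 1.933
v 0.951 -1.219 2.681
v 0.745 -1.678 1.701
v 1.028 -0.996 2.448
v -0.799 -1.366 -0.728
v -0.423 -0.731 -0.594
v -1.124 -0.72 1.322
v -1.501 -1.354 1.188
v -0.697 -0.623 -0.695
v -1.399 -0.612 1.221
v -0.989 -0.644 -0.802
v -1.691 -0.633 1.114
v -1.249 -0.789 -0.896
v -1.95 -0.778 1.02
v -1.431 -1.034 -0.961
v -2.132 -1.023 0.955
v -1.503 -1.336 -0.986
v -2.204 -1.325 0.93
v -1.454 -1.644 -0.966
v -2.155 -1.633 0.95
v -1.292 -1.903 -0.905
v -1.993 -1.892 1.011
v -1.044 -2.069 -0.813
v -1.745 -2.058 1.102
v -0.754 -2.114 -0.707
v -1.456 -2.103 1.209
v -0.472 -2.029 -0.604
v -1.174 -2.018 1.311
v -0.247 -1.83 -0.523
v -0.948 -1.819 1.393
v -0.117 -1.55 -0.477
v -0.818 -1.539 1.439
v -0.105 -1.238 -0.474
v -0.806 -1.227 1.441
v -0.213 -0.949 -0.516
v -0.915 -0.938 1.4
v -3.206 -1.127 2.217
v -2.665 -1.061 1.318
v -1.875 -1.879 2.962
v -1.334 -1.813 2.063
v -1.56 -0.942 2.606
v -2.383 -0.476 2.145
v -2.157 -2.464 2.135
v -2.98 -1.998 1.674
v -2.017 -1.887 1.267
v -1.648 -0.946 1.558
v -2.892 -1.994 2.722
v -2.523 -1.053 3.013
f 2 1 5
f 2 5 3
f 3 5 6
f 3 6 4
f 5 1 7
f 5 7 6
f 6 7 8
f 6 8 4
f 7 1 9
f 7 9 8
f 8 9 10
f 8 10 4
f 9 1 11
f 9 11 10
f 10 11 12
f 10 12 4
f 11 1 13
f 11 13 12
f 12 13 14
f 12 14 4
f 13 1 15
f 13 15 14
f 14 15 16
f 14 16 4
f 15 1 17
f 15 17 16
f 16 17 18
f 16 18 4
f 17 1 19
f 17 19 18
f 18 19 20
f 18 20 4
f 19 1 21
f 19 21 20
f 20 21 22
f 20 22 4
f 21 1 23
f 21 23 22
f 22 23 24
f 22 24 4
f 23 1 25
f 23 25 24
f 24 25 26
f 24 26 4
f 25 1 27
f 25 27 26
f 26 27 28
f 26 28 4
f 27 1 29
f 27 29 28
f 28 29 30
f 28 30 4
f 29 1 31
f 29 31 30
f 30 31 32
f 30 32 4
f 31 1 33
f 31 33 32
f 32 33 34
f 32 34 4
f 33 1 2
f 33 2 34
f 34 2 3
f 34 3 4
f 36 35 39
f 36 39 37
f 37 39 40
f 37 40 38
f 39 35 41
f 39 41 40
f 40 41 42
f 40 42 38
f 41 35 43
f 41 43 42
f 42 43 44
f 42 44 38
f 43 35 45
f 43 45 44
f 44 45 46
f 44 46 38
f 45 35 47
f 45 47 46
f 46 47 48
f 46 48 38
f 47 35 49
f 47 49 48
f 48 49 50
f 48 50 38
f 49 35 51
f 49 51 50
f 50 51 52
f 50 52 38
f 51 35 53
f 51 53 52
f 52 53 54
f 52 54 38
f 53 35 55
f 53 55 54
f 54 55 56
f 54 56 38
f 55 35 57
f 55 57 56
f 56 57 58
f 56 58 38
f 57 35 59
f 57 59 58
f 58 59 60
f 58 60 38
f 59 35 36
f 59 36 60
f 60 36 37
f 60 37 38
f 62 61 65
f 62 65 63
f 63 65 66
f 63 66 64
f 65 61 67
f 65 67 66
f 66 67 68
f 66 68 64
f 67 61 69
f 67 69 68
f 68 69 70
f 68 70 64
f 69 61 71
f 69 71 70
f 70 71 72
f 70 72 64
f 71 61 73
f 71 73 72
f 72 73 74
f 72 74 64
f 73 61 75
f 73 75 74
f 74 75 76
f 74 76 64
f 75 61 77
f 75 77 76
f 76 77 78
f 76 78 64
f 77 61 79
f 77 79 78
f 78 79 80
f 78 80 64
f 79 61 81
f 79 81 80
f 80 81 82
f 80 82 64
f 81 61 83
f 81 83 82
f 82 83 84
f 82 84 64
f 83 61 85
f 83 85 84
f 84 85 86
f 84 86 64
f 85 61 87
f 85 87 86
f 86 87 88
f 86 88 64
f 87 61 89
f 87 89 88
f 88 89 90
f 88 90 64
f 89 61 91
f 89 91 90
f 90 91 92
f 90 92 64
f 91 61 62
f 91 62 92
f 92 62 63
f 92 63 64
f 93 104 98
f 93 98 94
f 93 94 100
f 93 100 103
f 93 103 104
f 94 98 102
f 98 104 97
f 104 103 95
f 103 100 99
f 100 94 101
f 96 102 97
f 96 97 95
f 96 95 99
f 96 99 101
f 96 101 102
f 97 102 98
f 95 97 104
f 99 95 103
f 101 99 100
f 102 101 94



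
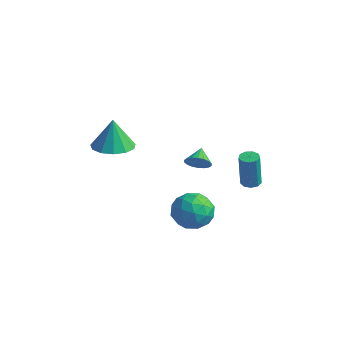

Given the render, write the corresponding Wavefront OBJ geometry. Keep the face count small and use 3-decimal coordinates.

v -2.406 -3.402 1.661
v -1.811 -2.513 1.63
v -2.534 -3.258 3.339
v -2.384 -2.336 1.57
v -2.964 -2.498 1.54
v -3.367 -2.946 1.548
v -3.465 -3.54 1.591
v -3.226 -4.089 1.657
v -2.727 -4.421 1.724
v -2.126 -4.429 1.77
v -1.614 -4.111 1.782
v -1.353 -3.568 1.755
v -1.426 -2.973 1.699
v 0.459 3.133 -2.704
v 0.985 3.067 -2.722
v 1.026 2.861 -0.754
v 0.501 2.927 -0.736
v 0.905 3.419 -2.684
v 0.947 3.212 -0.715
v 0.617 3.637 -2.655
v 0.659 3.43 -0.686
v 0.255 3.619 -2.649
v 0.296 3.413 -0.68
v -0.012 3.374 -2.669
v 0.03 3.168 -0.7
v -0.058 3.016 -2.706
v -0.016 2.81 -0.737
v 0.138 2.713 -2.742
v 0.18 2.507 -0.773
v 0.484 2.607 -2.76
v 0.526 2.4 -0.791
v 0.818 2.746 -2.753
v 0.86 2.54 -0.784
v -2.407 2.332 -2.282
v -1.802 2.488 -1.945
v -2.893 3.088 -1.758
v -1.79 2.673 -2.201
v -1.9 2.79 -2.473
v -2.11 2.817 -2.707
v -2.38 2.748 -2.857
v -2.655 2.596 -2.893
v -2.88 2.392 -2.808
v -3.012 2.176 -2.618
v -3.025 1.991 -2.363
v -2.914 1.874 -2.091
v -2.704 1.847 -1.857
v -2.434 1.916 -1.707
v -2.16 2.068 -1.671
v -1.934 2.272 -1.756
v -1.318 -0.505 -4.083
v -0.756 0.371 -4.588
v -0.044 -0.531 -2.712
v 0.518 0.345 -3.217
v -0.52 0.523 -2.738
v -1.307 0.539 -3.586
v 0.507 -0.699 -3.714
v -0.28 -0.683 -4.562
v 0.372 0.25 -4.36
v -0.262 1.006 -3.757
v -0.538 -1.166 -3.543
v -1.172 -0.41 -2.94
v -1.148 -0.065 -4.456
v 0.348 -0.095 -2.844
v -0.261 0.01 -2.562
v 0.069 0.524 -2.859
v -1.472 0.034 -3.867
v -1.142 0.549 -4.164
v -1.003 0.639 -3.076
v 0.342 -0.709 -3.136
v 0.672 -0.194 -3.433
v -0.869 -0.684 -4.441
v -0.539 -0.17 -4.738
v 0.203 -0.799 -4.224
v -0.155 0.379 -4.619
v 0.593 0.364 -3.813
v 0.587 -0.25 -4.106
v 0.124 -0.24 -4.604
v -0.528 0.823 -4.264
v 0.22 0.808 -3.458
v -0.39 0.913 -3.177
v -0.852 0.922 -3.675
v 0.135 0.753 -4.13
v -1.02 -0.968 -3.842
v -0.272 -0.983 -3.036
v 0.052 -1.082 -3.625
v -0.41 -1.073 -4.123
v -1.393 -0.524 -3.487
v -0.645 -0.539 -2.681
v -0.924 0.08 -2.696
v -1.387 0.09 -3.194
v -0.935 -0.913 -3.17
f 2 1 4
f 2 4 3
f 4 1 5
f 4 5 3
f 5 1 6
f 5 6 3
f 6 1 7
f 6 7 3
f 7 1 8
f 7 8 3
f 8 1 9
f 8 9 3
f 9 1 10
f 9 10 3
f 10 1 11
f 10 11 3
f 11 1 12
f 11 12 3
f 12 1 13
f 12 13 3
f 13 1 2
f 13 2 3
f 15 14 18
f 15 18 16
f 16 18 19
f 16 19 17
f 18 14 20
f 18 20 19
f 19 20 21
f 19 21 17
f 20 14 22
f 20 22 21
f 21 22 23
f 21 23 17
f 22 14 24
f 22 24 23
f 23 24 25
f 23 25 17
f 24 14 26
f 24 26 25
f 25 26 27
f 25 27 17
f 26 14 28
f 26 28 27
f 27 28 29
f 27 29 17
f 28 14 30
f 28 30 29
f 29 30 31
f 29 31 17
f 30 14 32
f 30 32 31
f 31 32 33
f 31 33 17
f 32 14 15
f 32 15 33
f 33 15 16
f 33 16 17
f 35 34 37
f 35 37 36
f 37 34 38
f 37 38 36
f 38 34 39
f 38 39 36
f 39 34 40
f 39 40 36
f 40 34 41
f 40 41 36
f 41 34 42
f 41 42 36
f 42 34 43
f 42 43 36
f 43 34 44
f 43 44 36
f 44 34 45
f 44 45 36
f 45 34 46
f 45 46 36
f 46 34 47
f 46 47 36
f 47 34 48
f 47 48 36
f 48 34 49
f 48 49 36
f 49 34 35
f 49 35 36
f 50 87 66
f 87 61 90
f 66 90 55
f 87 90 66
f 50 66 62
f 66 55 67
f 62 67 51
f 66 67 62
f 50 62 71
f 62 51 72
f 71 72 57
f 62 72 71
f 50 71 83
f 71 57 86
f 83 86 60
f 71 86 83
f 50 83 87
f 83 60 91
f 87 91 61
f 83 91 87
f 51 67 78
f 67 55 81
f 78 81 59
f 67 81 78
f 55 90 68
f 90 61 89
f 68 89 54
f 90 89 68
f 61 91 88
f 91 60 84
f 88 84 52
f 91 84 88
f 60 86 85
f 86 57 73
f 85 73 56
f 86 73 85
f 57 72 77
f 72 51 74
f 77 74 58
f 72 74 77
f 53 79 65
f 79 59 80
f 65 80 54
f 79 80 65
f 53 65 63
f 65 54 64
f 63 64 52
f 65 64 63
f 53 63 70
f 63 52 69
f 70 69 56
f 63 69 70
f 53 70 75
f 70 56 76
f 75 76 58
f 70 76 75
f 53 75 79
f 75 58 82
f 79 82 59
f 75 82 79
f 54 80 68
f 80 59 81
f 68 81 55
f 80 81 68
f 52 64 88
f 64 54 89
f 88 89 61
f 64 89 88
f 56 69 85
f 69 52 84
f 85 84 60
f 69 84 85
f 58 76 77
f 76 56 73
f 77 73 57
f 76 73 77
f 59 82 78
f 82 58 74
f 78 74 51
f 82 74 78



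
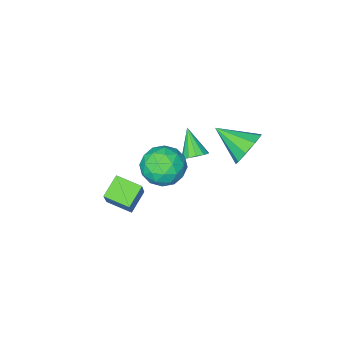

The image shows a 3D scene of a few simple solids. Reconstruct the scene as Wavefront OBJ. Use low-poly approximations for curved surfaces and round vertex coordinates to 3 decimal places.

v 1.063 4.247 -0.66
v 1.719 4.674 0.289
v 1.721 2.406 -0.289
v 2.377 2.833 0.66
v 1.149 2.816 0.72
v 0.742 3.954 0.491
v 2.698 3.126 -0.491
v 2.291 4.264 -0.72
v 2.73 3.981 0.394
v 1.772 3.789 1.142
v 1.668 3.291 -1.142
v 0.71 3.099 -0.394
v 1.333 4.622 -0.219
v 2.107 2.458 0.219
v 1.385 2.448 0.254
v 1.771 2.699 0.812
v 0.759 4.199 -0.1
v 1.145 4.45 0.458
v 0.809 3.358 0.712
v 2.295 2.63 -0.458
v 2.681 2.881 0.1
v 1.669 4.381 -0.812
v 2.055 4.632 -0.254
v 2.631 3.722 -0.712
v 2.313 4.465 0.401
v 2.7 3.383 0.62
v 2.889 3.555 -0.057
v 2.649 4.224 -0.192
v 1.75 4.353 0.841
v 2.137 3.271 1.059
v 1.415 3.261 1.095
v 1.176 3.93 0.96
v 2.344 3.946 0.903
v 1.303 3.809 -1.059
v 1.69 2.727 -0.841
v 2.264 3.15 -0.96
v 2.025 3.819 -1.095
v 0.74 3.697 -0.62
v 1.127 2.615 -0.401
v 0.791 2.856 0.192
v 0.551 3.525 0.057
v 1.096 3.134 -0.903
v -2.533 4.772 -0.055
v -1.709 4.821 -0.766
v -1.667 3.128 0.835
v -1.551 5.231 -0.164
v -1.852 5.426 0.49
v -2.473 5.315 0.888
v -3.121 4.949 0.845
v -3.495 4.501 0.381
v -3.418 4.179 -0.287
v -2.928 4.135 -0.847
v -2.253 4.388 -1.036
v 2.934 1.416 -2.323
v 3.716 2.403 -0.556
v 2.218 2.573 -2.653
v 3 3.561 -0.886
v 3.98 1.859 -3.034
v 4.762 2.847 -1.267
v 3.264 3.017 -3.364
v 4.046 4.004 -1.597
v -1.422 1.819 -2.381
v -0.712 1.752 -2.277
v -1.718 0.681 -1.099
v -0.835 2.055 -2.036
v -1.144 2.283 -1.906
v -1.542 2.363 -1.926
v -1.901 2.271 -2.091
v -2.108 2.035 -2.348
v -2.097 1.731 -2.616
v -1.872 1.454 -2.809
v -1.504 1.293 -2.867
v -1.11 1.299 -2.77
v -0.815 1.47 -2.55
f 1 38 17
f 38 12 41
f 17 41 6
f 38 41 17
f 1 17 13
f 17 6 18
f 13 18 2
f 17 18 13
f 1 13 22
f 13 2 23
f 22 23 8
f 13 23 22
f 1 22 34
f 22 8 37
f 34 37 11
f 22 37 34
f 1 34 38
f 34 11 42
f 38 42 12
f 34 42 38
f 2 18 29
f 18 6 32
f 29 32 10
f 18 32 29
f 6 41 19
f 41 12 40
f 19 40 5
f 41 40 19
f 12 42 39
f 42 11 35
f 39 35 3
f 42 35 39
f 11 37 36
f 37 8 24
f 36 24 7
f 37 24 36
f 8 23 28
f 23 2 25
f 28 25 9
f 23 25 28
f 4 30 16
f 30 10 31
f 16 31 5
f 30 31 16
f 4 16 14
f 16 5 15
f 14 15 3
f 16 15 14
f 4 14 21
f 14 3 20
f 21 20 7
f 14 20 21
f 4 21 26
f 21 7 27
f 26 27 9
f 21 27 26
f 4 26 30
f 26 9 33
f 30 33 10
f 26 33 30
f 5 31 19
f 31 10 32
f 19 32 6
f 31 32 19
f 3 15 39
f 15 5 40
f 39 40 12
f 15 40 39
f 7 20 36
f 20 3 35
f 36 35 11
f 20 35 36
f 9 27 28
f 27 7 24
f 28 24 8
f 27 24 28
f 10 33 29
f 33 9 25
f 29 25 2
f 33 25 29
f 44 43 46
f 44 46 45
f 46 43 47
f 46 47 45
f 47 43 48
f 47 48 45
f 48 43 49
f 48 49 45
f 49 43 50
f 49 50 45
f 50 43 51
f 50 51 45
f 51 43 52
f 51 52 45
f 52 43 53
f 52 53 45
f 53 43 44
f 53 44 45
f 55 57 54
f 58 55 54
f 54 57 56
f 56 58 54
f 55 61 57
f 59 55 58
f 59 61 55
f 57 61 56
f 60 58 56
f 56 61 60
f 60 59 58
f 61 59 60
f 63 62 65
f 63 65 64
f 65 62 66
f 65 66 64
f 66 62 67
f 66 67 64
f 67 62 68
f 67 68 64
f 68 62 69
f 68 69 64
f 69 62 70
f 69 70 64
f 70 62 71
f 70 71 64
f 71 62 72
f 71 72 64
f 72 62 73
f 72 73 64
f 73 62 74
f 73 74 64
f 74 62 63
f 74 63 64



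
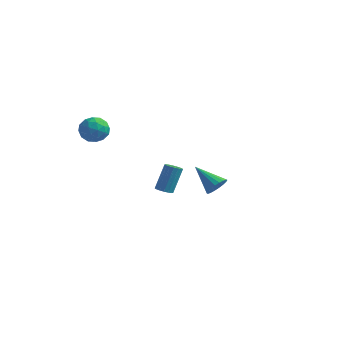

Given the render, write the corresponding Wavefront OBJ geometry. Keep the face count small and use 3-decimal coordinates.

v 4.693 -3.371 0.811
v 5.114 -3.394 1.431
v 3.147 -3.129 1.869
v 5.113 -3.07 1.355
v 5.028 -2.804 1.17
v 4.877 -2.651 0.915
v 4.69 -2.641 0.639
v 4.503 -2.775 0.397
v 4.354 -3.027 0.237
v 4.273 -3.347 0.19
v 4.274 -3.672 0.267
v 4.359 -3.937 0.451
v 4.51 -4.09 0.706
v 4.697 -4.101 0.982
v 4.883 -3.967 1.224
v 5.032 -3.715 1.385
v -4.109 -1.847 2.83
v -3.154 -2.052 2.871
v -4.446 -3.388 2.949
v -3.491 -3.593 2.99
v -3.924 -3.131 3.735
v -3.716 -2.179 3.662
v -3.884 -3.261 2.158
v -3.676 -2.309 2.085
v -3.015 -2.926 2.456
v -3.04 -2.846 3.43
v -4.56 -2.594 2.39
v -4.585 -2.514 3.364
v -3.602 -1.814 2.84
v -3.998 -3.626 2.98
v -4.253 -3.354 3.418
v -3.691 -3.475 3.442
v -3.932 -1.888 3.305
v -3.371 -2.009 3.329
v -3.823 -2.644 3.837
v -4.229 -3.431 2.491
v -3.668 -3.552 2.515
v -3.909 -1.965 2.378
v -3.347 -2.086 2.402
v -3.777 -2.796 1.983
v -2.959 -2.449 2.62
v -3.157 -3.355 2.69
v -3.388 -3.159 2.201
v -3.266 -2.6 2.158
v -2.973 -2.402 3.193
v -3.171 -3.308 3.263
v -3.426 -3.036 3.701
v -3.304 -2.476 3.658
v -2.892 -2.916 2.949
v -4.429 -2.132 2.557
v -4.627 -3.038 2.627
v -4.296 -2.964 2.162
v -4.174 -2.404 2.119
v -4.443 -2.085 3.13
v -4.641 -2.991 3.2
v -4.334 -2.84 3.662
v -4.212 -2.281 3.619
v -4.708 -2.524 2.871
v -2.122 2.384 -4.192
v -1.538 2.304 -4.213
v -1.354 3.175 -2.49
v -1.938 3.256 -2.468
v -1.576 2.555 -4.336
v -1.392 3.427 -2.613
v -1.74 2.767 -4.426
v -1.555 3.639 -2.703
v -1.991 2.891 -4.462
v -1.806 3.763 -2.739
v -2.272 2.9 -4.436
v -2.087 3.772 -2.713
v -2.519 2.79 -4.354
v -2.334 3.662 -2.631
v -2.675 2.587 -4.235
v -2.49 3.459 -2.512
v -2.704 2.338 -4.106
v -2.52 3.209 -2.383
v -2.6 2.099 -3.996
v -2.416 2.971 -2.273
v -2.387 1.926 -3.931
v -2.203 2.797 -2.208
v -2.113 1.857 -3.926
v -1.929 2.729 -2.203
v -1.841 1.91 -3.982
v -1.657 2.782 -2.258
v -1.634 2.071 -4.085
v -1.449 2.943 -2.362
f 2 1 4
f 2 4 3
f 4 1 5
f 4 5 3
f 5 1 6
f 5 6 3
f 6 1 7
f 6 7 3
f 7 1 8
f 7 8 3
f 8 1 9
f 8 9 3
f 9 1 10
f 9 10 3
f 10 1 11
f 10 11 3
f 11 1 12
f 11 12 3
f 12 1 13
f 12 13 3
f 13 1 14
f 13 14 3
f 14 1 15
f 14 15 3
f 15 1 16
f 15 16 3
f 16 1 2
f 16 2 3
f 17 54 33
f 54 28 57
f 33 57 22
f 54 57 33
f 17 33 29
f 33 22 34
f 29 34 18
f 33 34 29
f 17 29 38
f 29 18 39
f 38 39 24
f 29 39 38
f 17 38 50
f 38 24 53
f 50 53 27
f 38 53 50
f 17 50 54
f 50 27 58
f 54 58 28
f 50 58 54
f 18 34 45
f 34 22 48
f 45 48 26
f 34 48 45
f 22 57 35
f 57 28 56
f 35 56 21
f 57 56 35
f 28 58 55
f 58 27 51
f 55 51 19
f 58 51 55
f 27 53 52
f 53 24 40
f 52 40 23
f 53 40 52
f 24 39 44
f 39 18 41
f 44 41 25
f 39 41 44
f 20 46 32
f 46 26 47
f 32 47 21
f 46 47 32
f 20 32 30
f 32 21 31
f 30 31 19
f 32 31 30
f 20 30 37
f 30 19 36
f 37 36 23
f 30 36 37
f 20 37 42
f 37 23 43
f 42 43 25
f 37 43 42
f 20 42 46
f 42 25 49
f 46 49 26
f 42 49 46
f 21 47 35
f 47 26 48
f 35 48 22
f 47 48 35
f 19 31 55
f 31 21 56
f 55 56 28
f 31 56 55
f 23 36 52
f 36 19 51
f 52 51 27
f 36 51 52
f 25 43 44
f 43 23 40
f 44 40 24
f 43 40 44
f 26 49 45
f 49 25 41
f 45 41 18
f 49 41 45
f 60 59 63
f 60 63 61
f 61 63 64
f 61 64 62
f 63 59 65
f 63 65 64
f 64 65 66
f 64 66 62
f 65 59 67
f 65 67 66
f 66 67 68
f 66 68 62
f 67 59 69
f 67 69 68
f 68 69 70
f 68 70 62
f 69 59 71
f 69 71 70
f 70 71 72
f 70 72 62
f 71 59 73
f 71 73 72
f 72 73 74
f 72 74 62
f 73 59 75
f 73 75 74
f 74 75 76
f 74 76 62
f 75 59 77
f 75 77 76
f 76 77 78
f 76 78 62
f 77 59 79
f 77 79 78
f 78 79 80
f 78 80 62
f 79 59 81
f 79 81 80
f 80 81 82
f 80 82 62
f 81 59 83
f 81 83 82
f 82 83 84
f 82 84 62
f 83 59 85
f 83 85 84
f 84 85 86
f 84 86 62
f 85 59 60
f 85 60 86
f 86 60 61
f 86 61 62



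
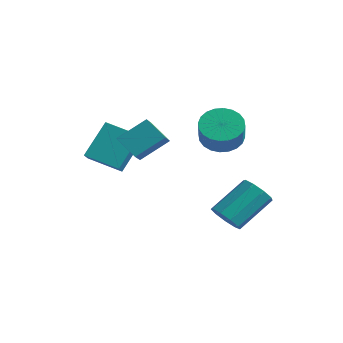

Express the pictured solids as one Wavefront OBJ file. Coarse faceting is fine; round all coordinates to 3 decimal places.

v 0.554 3.168 -0.024
v 1.449 3.54 -0.31
v 2.06 2.904 0.778
v 1.166 2.532 1.064
v 1.32 3.825 -0.07
v 1.931 3.19 1.017
v 1.074 4.01 0.176
v 1.686 3.375 1.263
v 0.749 4.067 0.392
v 1.361 3.432 1.479
v 0.395 3.987 0.545
v 1.007 3.352 1.632
v 0.065 3.783 0.611
v 0.677 3.147 1.698
v -0.191 3.484 0.58
v 0.421 2.849 1.668
v -0.333 3.138 0.458
v 0.279 2.502 1.545
v -0.34 2.796 0.262
v 0.271 2.16 1.35
v -0.211 2.51 0.023
v 0.4 1.875 1.11
v 0.034 2.325 -0.223
v 0.646 1.69 0.864
v 0.359 2.268 -0.439
v 0.971 1.633 0.648
v 0.713 2.348 -0.592
v 1.325 1.713 0.495
v 1.043 2.553 -0.658
v 1.655 1.917 0.429
v 1.299 2.851 -0.628
v 1.911 2.216 0.46
v 1.441 3.198 -0.505
v 2.053 2.562 0.582
v -1.553 -2.895 0.062
v -1.572 -1.649 1.614
v -2.561 -1.804 -0.825
v -2.58 -0.558 0.726
v -0.22 -2.142 -0.526
v -0.239 -0.896 1.025
v -1.228 -1.051 -1.414
v -1.247 0.195 0.138
v 0.665 -1.757 0.175
v -0.359 -1.846 0.922
v 1.244 -0.606 1.107
v 0.221 -0.695 1.853
v 1.159 -2.485 0.767
v 0.136 -2.574 1.513
v 1.739 -1.334 1.698
v 0.715 -1.423 2.445
v 2.199 1.758 -4.025
v 2.783 2.055 -4.552
v 3.104 3.718 -3.261
v 2.521 3.422 -2.735
v 2.266 2.264 -4.693
v 2.587 3.927 -3.402
v 1.719 2.236 -4.522
v 2.04 3.9 -3.231
v 1.396 1.985 -4.118
v 1.717 3.649 -2.827
v 1.449 1.628 -3.671
v 1.77 3.291 -2.38
v 1.853 1.332 -3.39
v 2.175 2.995 -2.099
v 2.42 1.235 -3.406
v 2.741 2.899 -2.115
v 2.883 1.383 -3.712
v 3.204 3.047 -2.421
v 3.026 1.707 -4.165
v 3.347 3.37 -2.874
f 2 1 5
f 2 5 3
f 3 5 6
f 3 6 4
f 5 1 7
f 5 7 6
f 6 7 8
f 6 8 4
f 7 1 9
f 7 9 8
f 8 9 10
f 8 10 4
f 9 1 11
f 9 11 10
f 10 11 12
f 10 12 4
f 11 1 13
f 11 13 12
f 12 13 14
f 12 14 4
f 13 1 15
f 13 15 14
f 14 15 16
f 14 16 4
f 15 1 17
f 15 17 16
f 16 17 18
f 16 18 4
f 17 1 19
f 17 19 18
f 18 19 20
f 18 20 4
f 19 1 21
f 19 21 20
f 20 21 22
f 20 22 4
f 21 1 23
f 21 23 22
f 22 23 24
f 22 24 4
f 23 1 25
f 23 25 24
f 24 25 26
f 24 26 4
f 25 1 27
f 25 27 26
f 26 27 28
f 26 28 4
f 27 1 29
f 27 29 28
f 28 29 30
f 28 30 4
f 29 1 31
f 29 31 30
f 30 31 32
f 30 32 4
f 31 1 33
f 31 33 32
f 32 33 34
f 32 34 4
f 33 1 2
f 33 2 34
f 34 2 3
f 34 3 4
f 36 38 35
f 39 36 35
f 35 38 37
f 37 39 35
f 36 42 38
f 40 36 39
f 40 42 36
f 38 42 37
f 41 39 37
f 37 42 41
f 41 40 39
f 42 40 41
f 44 46 43
f 47 44 43
f 43 46 45
f 45 47 43
f 44 50 46
f 48 44 47
f 48 50 44
f 46 50 45
f 49 47 45
f 45 50 49
f 49 48 47
f 50 48 49
f 52 51 55
f 52 55 53
f 53 55 56
f 53 56 54
f 55 51 57
f 55 57 56
f 56 57 58
f 56 58 54
f 57 51 59
f 57 59 58
f 58 59 60
f 58 60 54
f 59 51 61
f 59 61 60
f 60 61 62
f 60 62 54
f 61 51 63
f 61 63 62
f 62 63 64
f 62 64 54
f 63 51 65
f 63 65 64
f 64 65 66
f 64 66 54
f 65 51 67
f 65 67 66
f 66 67 68
f 66 68 54
f 67 51 69
f 67 69 68
f 68 69 70
f 68 70 54
f 69 51 52
f 69 52 70
f 70 52 53
f 70 53 54

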